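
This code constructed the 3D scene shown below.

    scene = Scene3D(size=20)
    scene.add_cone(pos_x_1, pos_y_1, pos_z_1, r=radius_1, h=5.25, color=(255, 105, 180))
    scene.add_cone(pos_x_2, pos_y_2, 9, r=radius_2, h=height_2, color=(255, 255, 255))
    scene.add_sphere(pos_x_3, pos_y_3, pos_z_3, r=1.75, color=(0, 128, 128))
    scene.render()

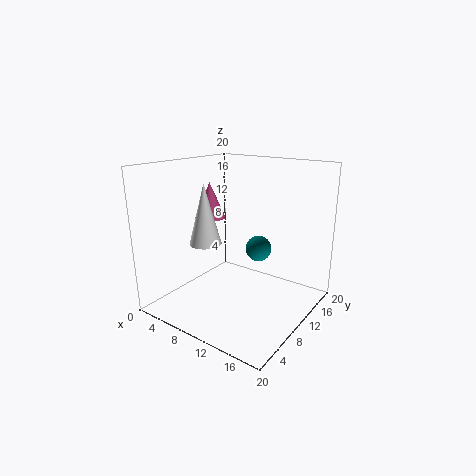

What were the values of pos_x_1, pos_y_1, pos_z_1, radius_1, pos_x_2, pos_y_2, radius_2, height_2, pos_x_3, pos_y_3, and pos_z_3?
pos_x_1 = 4.25; pos_y_1 = 11; pos_z_1 = 11.75; radius_1 = 2.25; pos_x_2 = 6; pos_y_2 = 7.75; radius_2 = 2.25; height_2 = 8.5; pos_x_3 = 12.75; pos_y_3 = 11; pos_z_3 = 8.75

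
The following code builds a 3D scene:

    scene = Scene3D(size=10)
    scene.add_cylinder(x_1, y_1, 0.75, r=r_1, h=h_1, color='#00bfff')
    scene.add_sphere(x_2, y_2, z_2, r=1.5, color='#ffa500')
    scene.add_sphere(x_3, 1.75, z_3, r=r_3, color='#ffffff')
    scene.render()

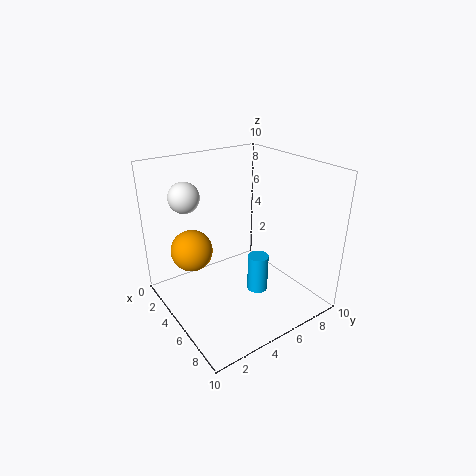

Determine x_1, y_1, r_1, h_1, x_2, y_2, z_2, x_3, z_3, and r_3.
x_1 = 5.75; y_1 = 6.25; r_1 = 0.75; h_1 = 2.75; x_2 = 2.75; y_2 = 2.5; z_2 = 3.75; x_3 = 3.75; z_3 = 8.25; r_3 = 1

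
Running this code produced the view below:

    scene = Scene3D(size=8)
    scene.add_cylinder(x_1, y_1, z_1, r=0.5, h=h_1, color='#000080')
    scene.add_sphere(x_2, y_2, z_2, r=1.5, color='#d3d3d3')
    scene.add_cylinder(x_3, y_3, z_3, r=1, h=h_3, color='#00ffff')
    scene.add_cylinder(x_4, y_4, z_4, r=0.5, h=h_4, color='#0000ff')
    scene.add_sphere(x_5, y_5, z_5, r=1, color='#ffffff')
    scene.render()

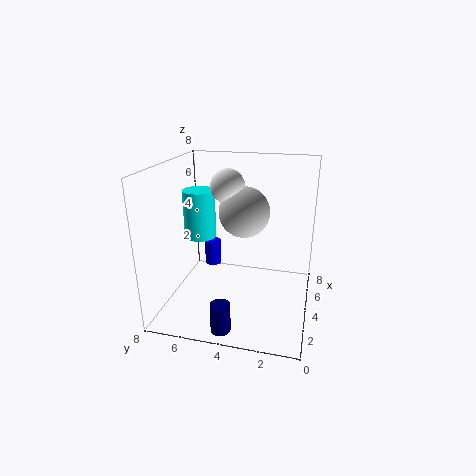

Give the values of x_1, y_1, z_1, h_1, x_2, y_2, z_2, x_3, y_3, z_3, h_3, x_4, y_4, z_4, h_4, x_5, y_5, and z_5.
x_1 = 0.5
y_1 = 4
z_1 = 0.5
h_1 = 1.5
x_2 = 5.5
y_2 = 4
z_2 = 5
x_3 = 6
y_3 = 7
z_3 = 3
h_3 = 3
x_4 = 5.5
y_4 = 6
z_4 = 1.5
h_4 = 1.5
x_5 = 5.5
y_5 = 5
z_5 = 6.5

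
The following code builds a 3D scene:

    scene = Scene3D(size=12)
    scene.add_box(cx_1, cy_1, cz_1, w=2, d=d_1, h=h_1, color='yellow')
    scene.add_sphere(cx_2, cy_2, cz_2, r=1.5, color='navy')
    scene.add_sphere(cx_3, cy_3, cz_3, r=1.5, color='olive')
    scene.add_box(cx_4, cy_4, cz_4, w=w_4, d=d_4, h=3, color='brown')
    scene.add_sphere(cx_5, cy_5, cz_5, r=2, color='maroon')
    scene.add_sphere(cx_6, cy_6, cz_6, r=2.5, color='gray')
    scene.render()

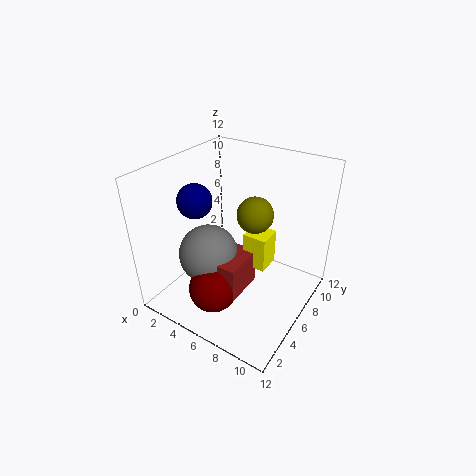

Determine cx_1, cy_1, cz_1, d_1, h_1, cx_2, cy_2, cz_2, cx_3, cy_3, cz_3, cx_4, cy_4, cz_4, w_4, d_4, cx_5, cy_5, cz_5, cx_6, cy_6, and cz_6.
cx_1 = 6.5
cy_1 = 6
cz_1 = 3.5
d_1 = 2
h_1 = 3
cx_2 = 2
cy_2 = 5.5
cz_2 = 8.5
cx_3 = 7
cy_3 = 7
cz_3 = 8
cx_4 = 4
cy_4 = 3
cz_4 = 2
w_4 = 3.5
d_4 = 3.5
cx_5 = 5.5
cy_5 = 3
cz_5 = 2.5
cx_6 = 4
cy_6 = 4.5
cz_6 = 4.5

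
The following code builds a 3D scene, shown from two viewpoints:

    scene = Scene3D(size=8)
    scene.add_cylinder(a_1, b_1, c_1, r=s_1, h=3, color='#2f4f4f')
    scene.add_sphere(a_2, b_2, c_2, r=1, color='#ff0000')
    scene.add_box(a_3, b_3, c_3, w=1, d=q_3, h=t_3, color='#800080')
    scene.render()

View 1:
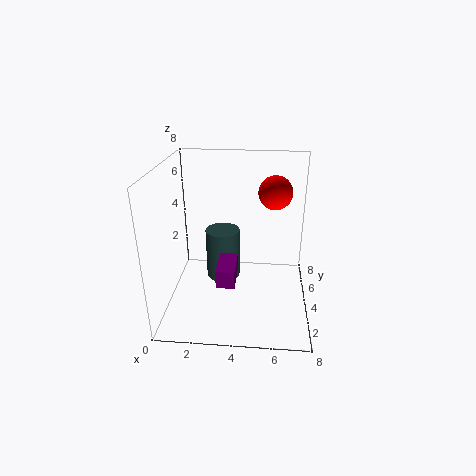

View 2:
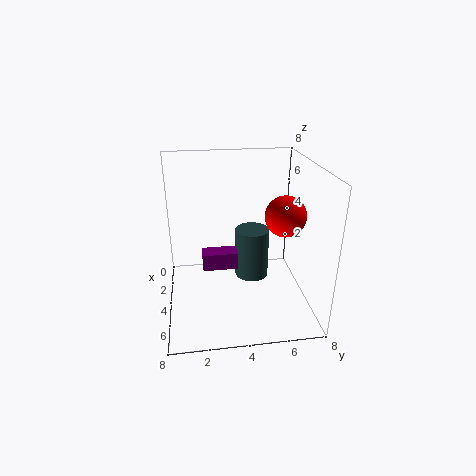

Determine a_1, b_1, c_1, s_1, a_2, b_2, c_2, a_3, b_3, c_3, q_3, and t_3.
a_1 = 3; b_1 = 5; c_1 = 1; s_1 = 1; a_2 = 6; b_2 = 6; c_2 = 6; a_3 = 3; b_3 = 2; c_3 = 2; q_3 = 2; t_3 = 1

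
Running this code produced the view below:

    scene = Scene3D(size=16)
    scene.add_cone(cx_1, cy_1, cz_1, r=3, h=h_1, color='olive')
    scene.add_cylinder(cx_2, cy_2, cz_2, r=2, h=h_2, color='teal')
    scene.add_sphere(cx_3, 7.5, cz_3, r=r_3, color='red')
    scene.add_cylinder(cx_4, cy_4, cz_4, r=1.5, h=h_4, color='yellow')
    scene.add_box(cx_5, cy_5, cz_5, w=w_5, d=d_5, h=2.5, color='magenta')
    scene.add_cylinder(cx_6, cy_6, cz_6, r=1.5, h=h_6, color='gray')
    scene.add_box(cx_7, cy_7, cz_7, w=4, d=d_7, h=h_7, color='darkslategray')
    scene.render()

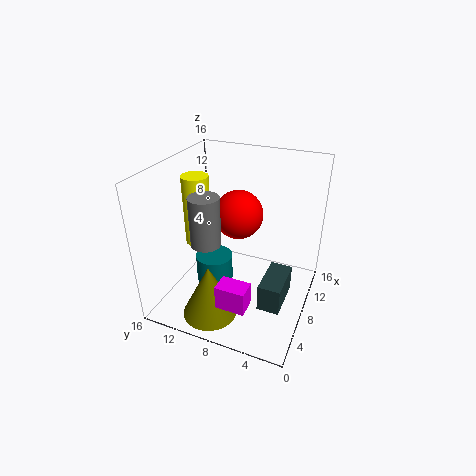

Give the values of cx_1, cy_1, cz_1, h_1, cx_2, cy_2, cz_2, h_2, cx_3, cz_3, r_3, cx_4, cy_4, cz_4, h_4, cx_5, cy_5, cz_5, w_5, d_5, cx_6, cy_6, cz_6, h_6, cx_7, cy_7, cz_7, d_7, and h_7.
cx_1 = 3.5
cy_1 = 9.5
cz_1 = 0.5
h_1 = 6
cx_2 = 6
cy_2 = 10
cz_2 = 3.5
h_2 = 3
cx_3 = 7
cz_3 = 11.5
r_3 = 2.5
cx_4 = 8
cy_4 = 13
cz_4 = 6.5
h_4 = 8
cx_5 = 1
cy_5 = 4.5
cz_5 = 4
w_5 = 2
d_5 = 3
cx_6 = 3.5
cy_6 = 9.5
cz_6 = 9.5
h_6 = 5
cx_7 = 0.5
cy_7 = 1
cz_7 = 6
d_7 = 2
h_7 = 2.5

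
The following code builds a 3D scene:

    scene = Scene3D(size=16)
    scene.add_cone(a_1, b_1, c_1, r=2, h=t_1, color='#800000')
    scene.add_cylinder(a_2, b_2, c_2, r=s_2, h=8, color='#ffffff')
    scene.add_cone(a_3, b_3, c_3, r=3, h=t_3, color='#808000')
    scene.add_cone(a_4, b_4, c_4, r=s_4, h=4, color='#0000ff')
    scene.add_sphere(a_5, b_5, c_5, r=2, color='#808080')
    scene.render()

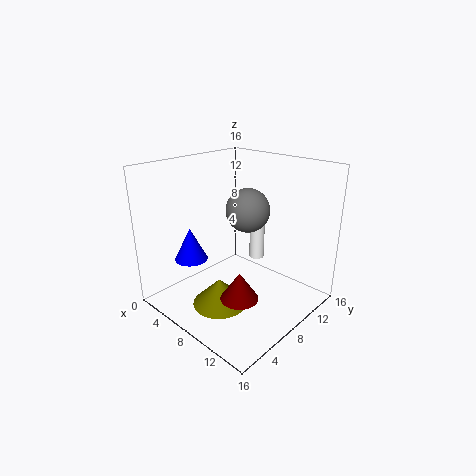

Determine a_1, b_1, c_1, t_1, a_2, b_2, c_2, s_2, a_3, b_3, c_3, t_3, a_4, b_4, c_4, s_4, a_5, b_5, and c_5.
a_1 = 11
b_1 = 5
c_1 = 3
t_1 = 3
a_2 = 5
b_2 = 15
c_2 = 2
s_2 = 1
a_3 = 8
b_3 = 5
c_3 = 1
t_3 = 3
a_4 = 2
b_4 = 6
c_4 = 4
s_4 = 2
a_5 = 12
b_5 = 5
c_5 = 13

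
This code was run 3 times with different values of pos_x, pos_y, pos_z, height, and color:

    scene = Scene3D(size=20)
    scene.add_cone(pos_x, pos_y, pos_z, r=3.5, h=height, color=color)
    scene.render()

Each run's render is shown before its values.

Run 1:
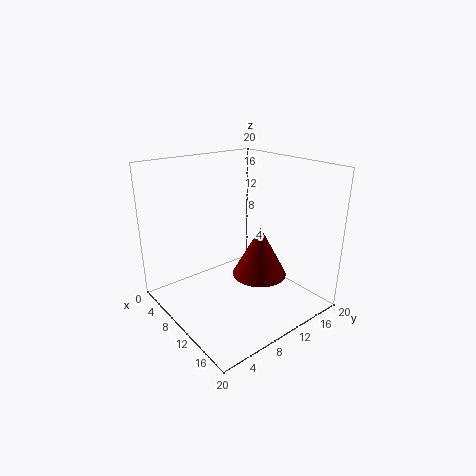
pos_x = 14.5
pos_y = 10
pos_z = 6.5
height = 6.5
color = 'maroon'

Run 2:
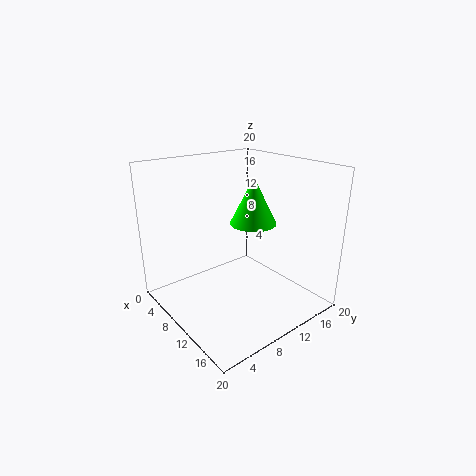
pos_x = 8
pos_y = 14.5
pos_z = 10.5
height = 7
color = 'lime'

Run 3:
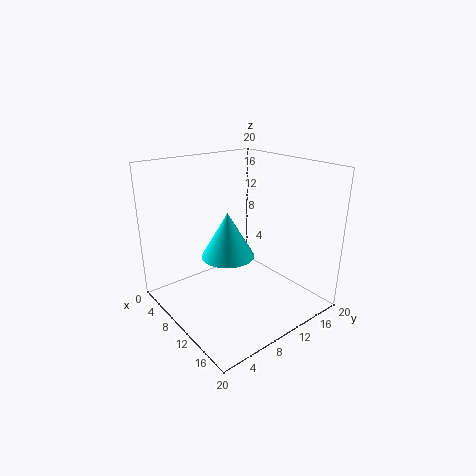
pos_x = 11
pos_y = 7.5
pos_z = 8.5
height = 6
color = 'cyan'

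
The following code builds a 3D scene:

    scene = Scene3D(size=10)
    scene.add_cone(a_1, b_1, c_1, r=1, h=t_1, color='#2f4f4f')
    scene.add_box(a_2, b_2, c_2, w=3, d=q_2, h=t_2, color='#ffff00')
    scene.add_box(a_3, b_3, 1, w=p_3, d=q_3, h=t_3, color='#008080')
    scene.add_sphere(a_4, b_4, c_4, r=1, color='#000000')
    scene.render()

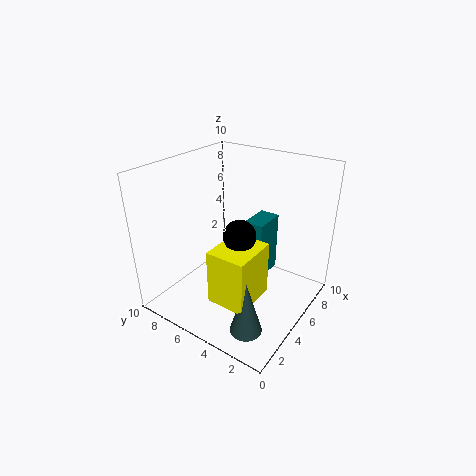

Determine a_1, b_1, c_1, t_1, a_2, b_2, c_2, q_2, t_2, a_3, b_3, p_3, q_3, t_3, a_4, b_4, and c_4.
a_1 = 1.5, b_1 = 2, c_1 = 1, t_1 = 3.5, a_2 = 1, b_2 = 2, c_2 = 2.5, q_2 = 2.5, t_2 = 3.5, a_3 = 6.5, b_3 = 4, p_3 = 2.5, q_3 = 1.5, t_3 = 4.5, a_4 = 3, b_4 = 3.5, c_4 = 6.5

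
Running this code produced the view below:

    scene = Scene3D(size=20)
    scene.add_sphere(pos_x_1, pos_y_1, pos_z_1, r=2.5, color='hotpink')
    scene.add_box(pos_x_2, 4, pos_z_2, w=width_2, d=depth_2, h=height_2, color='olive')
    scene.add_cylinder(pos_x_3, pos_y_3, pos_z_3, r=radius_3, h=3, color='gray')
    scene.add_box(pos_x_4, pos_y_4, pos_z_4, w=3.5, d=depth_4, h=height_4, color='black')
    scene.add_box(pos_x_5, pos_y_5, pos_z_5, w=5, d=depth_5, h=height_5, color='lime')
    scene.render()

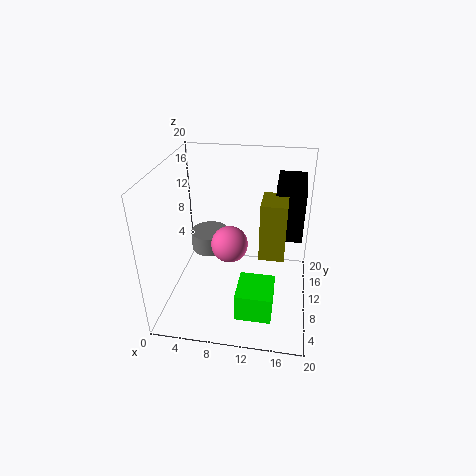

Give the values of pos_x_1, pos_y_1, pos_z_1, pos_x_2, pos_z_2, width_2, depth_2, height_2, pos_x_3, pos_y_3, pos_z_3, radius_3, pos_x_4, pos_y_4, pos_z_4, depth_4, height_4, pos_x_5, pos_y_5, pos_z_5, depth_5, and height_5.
pos_x_1 = 9, pos_y_1 = 9, pos_z_1 = 9.5, pos_x_2 = 13.5, pos_z_2 = 11, width_2 = 3, depth_2 = 4, height_2 = 7, pos_x_3 = 4.5, pos_y_3 = 15.5, pos_z_3 = 4.5, radius_3 = 3, pos_x_4 = 15, pos_y_4 = 7, pos_z_4 = 12, depth_4 = 6, height_4 = 7, pos_x_5 = 10.5, pos_y_5 = 4, pos_z_5 = 0.5, depth_5 = 5.5, height_5 = 4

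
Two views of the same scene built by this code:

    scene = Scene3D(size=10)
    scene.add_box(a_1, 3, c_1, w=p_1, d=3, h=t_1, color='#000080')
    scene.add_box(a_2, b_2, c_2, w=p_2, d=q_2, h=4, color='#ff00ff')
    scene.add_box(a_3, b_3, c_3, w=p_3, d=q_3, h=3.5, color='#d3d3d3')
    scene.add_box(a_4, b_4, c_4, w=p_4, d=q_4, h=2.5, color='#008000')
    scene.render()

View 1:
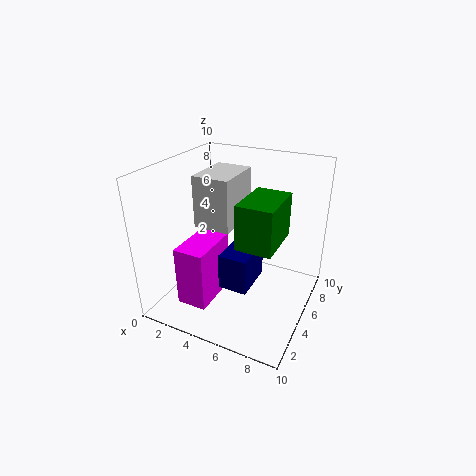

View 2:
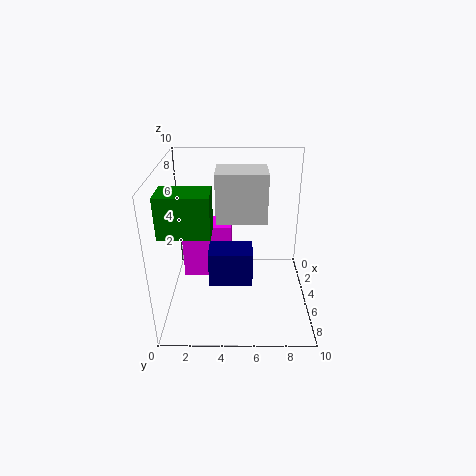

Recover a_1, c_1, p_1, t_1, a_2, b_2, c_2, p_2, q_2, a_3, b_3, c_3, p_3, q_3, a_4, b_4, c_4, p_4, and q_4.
a_1 = 4.5
c_1 = 2
p_1 = 2
t_1 = 2.5
a_2 = 2.5
b_2 = 1
c_2 = 1.5
p_2 = 2
q_2 = 3.5
a_3 = 2.5
b_3 = 3.5
c_3 = 6
p_3 = 2.5
q_3 = 3.5
a_4 = 7
b_4 = 0.5
c_4 = 7
p_4 = 2
q_4 = 3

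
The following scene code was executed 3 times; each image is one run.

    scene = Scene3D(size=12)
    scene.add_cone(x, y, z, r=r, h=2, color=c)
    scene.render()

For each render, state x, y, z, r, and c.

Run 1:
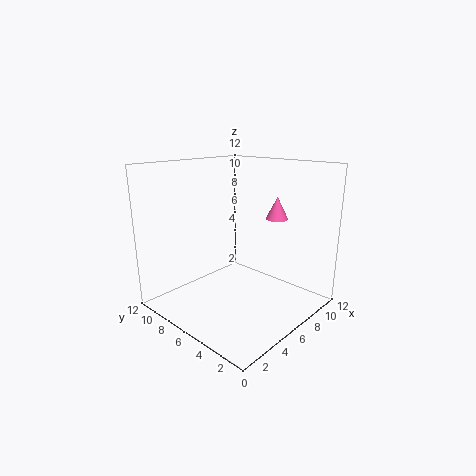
x = 10, y = 5, z = 7, r = 1, c = 'hotpink'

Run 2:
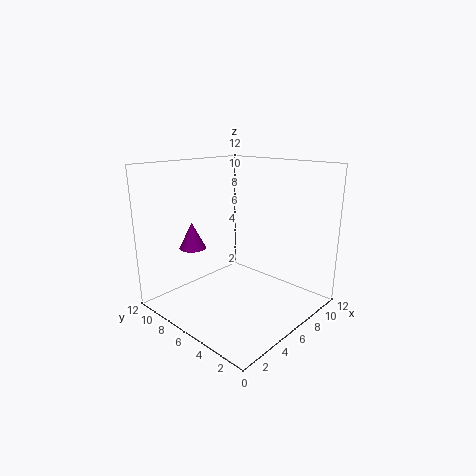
x = 2, y = 7, z = 6, r = 1, c = 'purple'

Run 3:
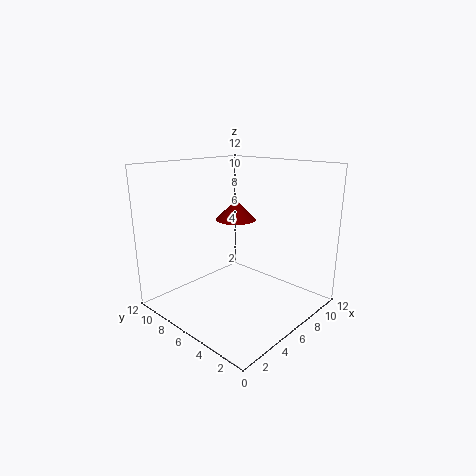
x = 10, y = 10, z = 6, r = 2, c = 'maroon'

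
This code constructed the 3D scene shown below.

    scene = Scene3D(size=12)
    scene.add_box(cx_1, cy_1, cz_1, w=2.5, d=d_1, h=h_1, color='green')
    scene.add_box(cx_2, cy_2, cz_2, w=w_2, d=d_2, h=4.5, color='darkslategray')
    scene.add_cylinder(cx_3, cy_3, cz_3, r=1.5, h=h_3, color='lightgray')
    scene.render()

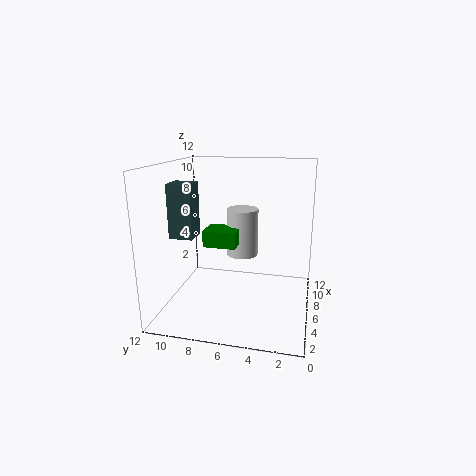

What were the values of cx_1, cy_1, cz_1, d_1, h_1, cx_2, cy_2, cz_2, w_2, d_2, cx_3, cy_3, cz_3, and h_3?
cx_1 = 7
cy_1 = 6.5
cz_1 = 4.5
d_1 = 3
h_1 = 1.5
cx_2 = 4.5
cy_2 = 9.5
cz_2 = 6
w_2 = 2
d_2 = 2
cx_3 = 10
cy_3 = 6.5
cz_3 = 3
h_3 = 4.5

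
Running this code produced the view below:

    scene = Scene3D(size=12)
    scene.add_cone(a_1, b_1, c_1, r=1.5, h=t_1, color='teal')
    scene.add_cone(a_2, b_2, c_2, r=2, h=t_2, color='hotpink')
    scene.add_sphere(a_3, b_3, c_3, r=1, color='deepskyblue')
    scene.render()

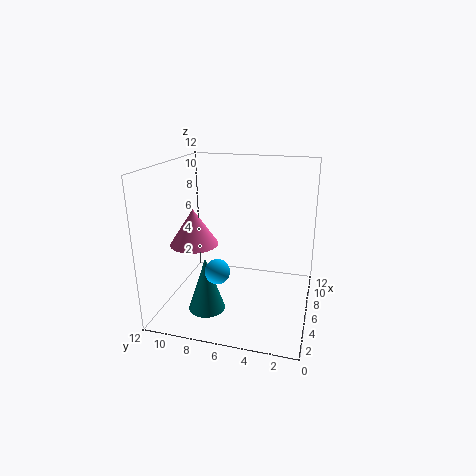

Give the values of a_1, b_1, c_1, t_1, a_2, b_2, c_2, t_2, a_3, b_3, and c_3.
a_1 = 3.5, b_1 = 8, c_1 = 0.5, t_1 = 4.5, a_2 = 5, b_2 = 9.5, c_2 = 5.5, t_2 = 3, a_3 = 3.5, b_3 = 7, c_3 = 4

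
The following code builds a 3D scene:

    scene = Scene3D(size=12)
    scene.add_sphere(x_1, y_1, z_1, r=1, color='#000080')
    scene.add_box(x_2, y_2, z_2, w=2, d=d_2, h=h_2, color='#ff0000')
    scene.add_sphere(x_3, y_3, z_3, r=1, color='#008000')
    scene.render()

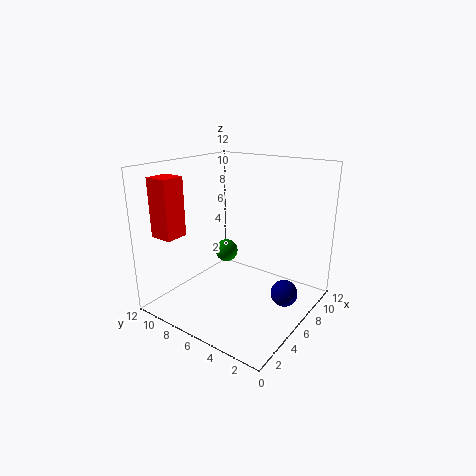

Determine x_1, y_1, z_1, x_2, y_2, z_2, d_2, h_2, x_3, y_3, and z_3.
x_1 = 5; y_1 = 1; z_1 = 3; x_2 = 2; y_2 = 10; z_2 = 6; d_2 = 2; h_2 = 5; x_3 = 7; y_3 = 8; z_3 = 4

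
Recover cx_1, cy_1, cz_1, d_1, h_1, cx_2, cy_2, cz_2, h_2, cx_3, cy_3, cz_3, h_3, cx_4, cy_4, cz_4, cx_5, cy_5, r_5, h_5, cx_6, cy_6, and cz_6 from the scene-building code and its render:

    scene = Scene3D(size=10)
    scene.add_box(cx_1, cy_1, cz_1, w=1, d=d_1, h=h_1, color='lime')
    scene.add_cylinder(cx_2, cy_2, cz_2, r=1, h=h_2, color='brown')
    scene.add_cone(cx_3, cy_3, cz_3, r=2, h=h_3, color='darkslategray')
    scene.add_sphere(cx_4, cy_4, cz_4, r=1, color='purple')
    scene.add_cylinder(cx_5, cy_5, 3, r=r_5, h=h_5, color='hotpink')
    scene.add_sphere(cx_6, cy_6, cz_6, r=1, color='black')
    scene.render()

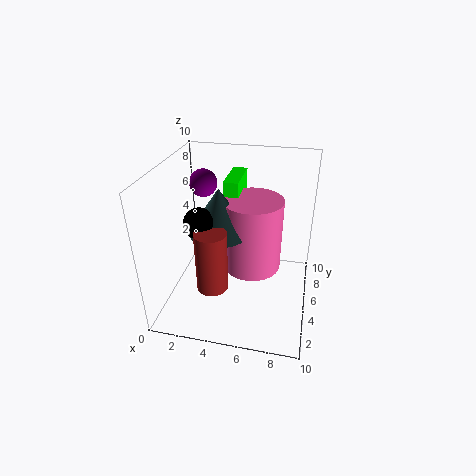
cx_1 = 4, cy_1 = 5, cz_1 = 6, d_1 = 3, h_1 = 3, cx_2 = 4, cy_2 = 2, cz_2 = 3, h_2 = 4, cx_3 = 4, cy_3 = 4, cz_3 = 6, h_3 = 3, cx_4 = 2, cy_4 = 7, cz_4 = 8, cx_5 = 6, cy_5 = 5, r_5 = 2, h_5 = 5, cx_6 = 3, cy_6 = 3, cz_6 = 7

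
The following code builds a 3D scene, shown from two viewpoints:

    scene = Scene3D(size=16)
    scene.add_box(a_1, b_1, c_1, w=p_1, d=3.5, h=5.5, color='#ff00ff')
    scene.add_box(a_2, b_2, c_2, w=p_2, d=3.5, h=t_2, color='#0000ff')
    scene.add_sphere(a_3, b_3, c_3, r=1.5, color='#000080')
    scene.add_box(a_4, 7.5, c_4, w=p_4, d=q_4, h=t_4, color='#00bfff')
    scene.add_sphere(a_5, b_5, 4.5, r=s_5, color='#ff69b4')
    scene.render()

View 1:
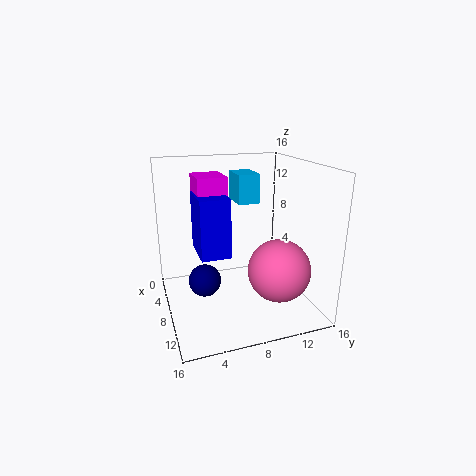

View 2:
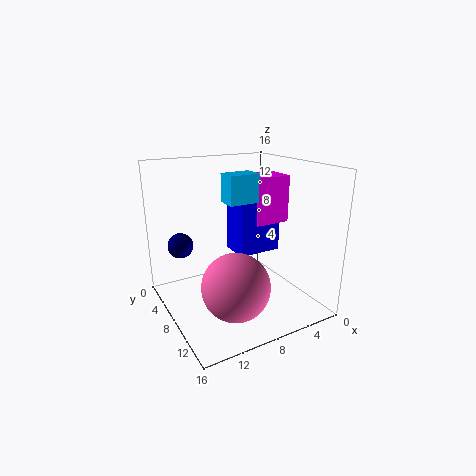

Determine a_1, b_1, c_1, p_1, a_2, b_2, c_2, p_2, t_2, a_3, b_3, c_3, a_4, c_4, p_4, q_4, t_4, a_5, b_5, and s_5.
a_1 = 1
b_1 = 4.25
c_1 = 8.75
p_1 = 4.25
a_2 = 2
b_2 = 4
c_2 = 5.25
p_2 = 5.25
t_2 = 7
a_3 = 13
b_3 = 3
c_3 = 6.25
a_4 = 6.5
c_4 = 12.25
p_4 = 3.25
q_4 = 2.25
t_4 = 3
a_5 = 10.5
b_5 = 12
s_5 = 3.5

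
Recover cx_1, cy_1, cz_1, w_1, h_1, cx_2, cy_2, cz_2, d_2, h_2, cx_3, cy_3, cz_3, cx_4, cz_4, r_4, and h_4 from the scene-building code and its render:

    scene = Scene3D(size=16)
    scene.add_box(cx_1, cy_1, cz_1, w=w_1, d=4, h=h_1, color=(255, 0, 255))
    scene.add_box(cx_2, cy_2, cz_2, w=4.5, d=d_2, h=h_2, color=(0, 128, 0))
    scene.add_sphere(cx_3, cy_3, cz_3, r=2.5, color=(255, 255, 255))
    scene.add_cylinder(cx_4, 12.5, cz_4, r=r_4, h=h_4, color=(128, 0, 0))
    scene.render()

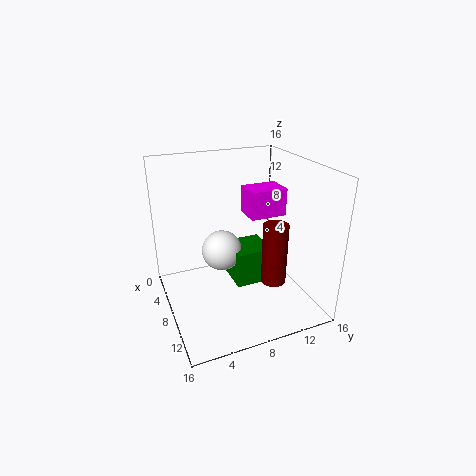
cx_1 = 6.5, cy_1 = 9, cz_1 = 10.5, w_1 = 3, h_1 = 3, cx_2 = 2.5, cy_2 = 8.5, cz_2 = 0.5, d_2 = 4.5, h_2 = 4.5, cx_3 = 4, cy_3 = 7.5, cz_3 = 4.5, cx_4 = 8.5, cz_4 = 1.5, r_4 = 1.5, h_4 = 7.5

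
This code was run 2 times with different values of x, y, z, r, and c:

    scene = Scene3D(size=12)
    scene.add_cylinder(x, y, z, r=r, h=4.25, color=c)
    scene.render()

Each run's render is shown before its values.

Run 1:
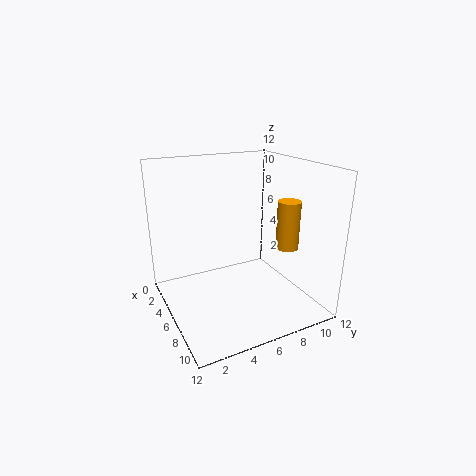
x = 6.75, y = 10.5, z = 4.5, r = 1, c = 'orange'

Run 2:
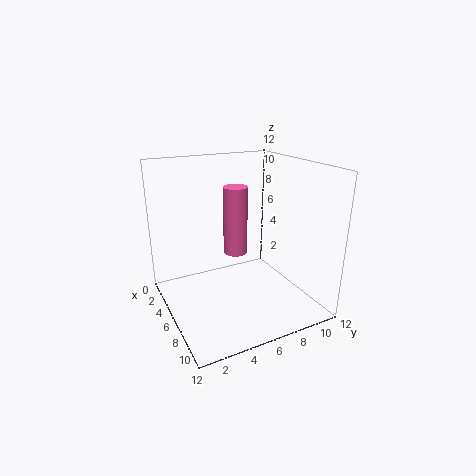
x = 11, y = 3.25, z = 7.5, r = 0.75, c = 'hotpink'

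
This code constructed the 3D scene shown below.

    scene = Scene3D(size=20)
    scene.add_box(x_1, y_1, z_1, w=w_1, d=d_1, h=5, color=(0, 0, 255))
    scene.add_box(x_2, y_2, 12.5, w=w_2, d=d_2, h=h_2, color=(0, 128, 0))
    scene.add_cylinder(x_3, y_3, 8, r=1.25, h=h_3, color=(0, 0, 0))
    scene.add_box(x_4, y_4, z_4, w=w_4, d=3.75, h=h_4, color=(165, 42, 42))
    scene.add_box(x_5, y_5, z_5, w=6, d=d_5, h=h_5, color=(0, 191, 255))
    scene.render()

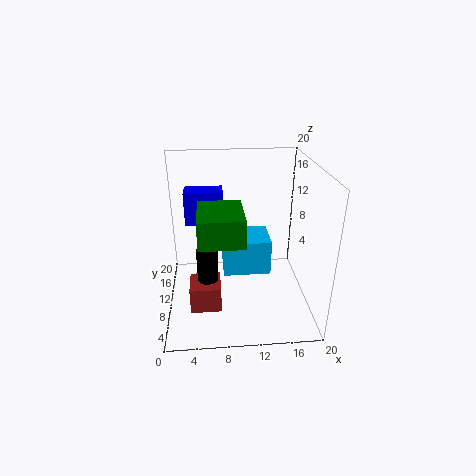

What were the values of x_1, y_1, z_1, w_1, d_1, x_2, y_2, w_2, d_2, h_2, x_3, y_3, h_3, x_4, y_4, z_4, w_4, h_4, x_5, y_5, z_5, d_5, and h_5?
x_1 = 2.5, y_1 = 14.5, z_1 = 10, w_1 = 5.75, d_1 = 3.5, x_2 = 4.75, y_2 = 2.25, w_2 = 5.5, d_2 = 6.75, h_2 = 3.5, x_3 = 5.75, y_3 = 3.5, h_3 = 4, x_4 = 3.5, y_4 = 1.75, z_4 = 4.25, w_4 = 3.75, h_4 = 3.25, x_5 = 7.75, y_5 = 5, z_5 = 7.25, d_5 = 5, h_5 = 4.5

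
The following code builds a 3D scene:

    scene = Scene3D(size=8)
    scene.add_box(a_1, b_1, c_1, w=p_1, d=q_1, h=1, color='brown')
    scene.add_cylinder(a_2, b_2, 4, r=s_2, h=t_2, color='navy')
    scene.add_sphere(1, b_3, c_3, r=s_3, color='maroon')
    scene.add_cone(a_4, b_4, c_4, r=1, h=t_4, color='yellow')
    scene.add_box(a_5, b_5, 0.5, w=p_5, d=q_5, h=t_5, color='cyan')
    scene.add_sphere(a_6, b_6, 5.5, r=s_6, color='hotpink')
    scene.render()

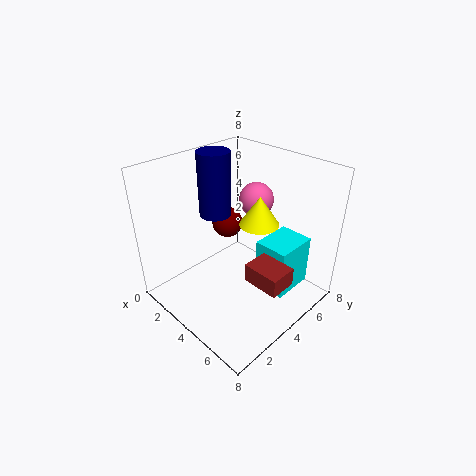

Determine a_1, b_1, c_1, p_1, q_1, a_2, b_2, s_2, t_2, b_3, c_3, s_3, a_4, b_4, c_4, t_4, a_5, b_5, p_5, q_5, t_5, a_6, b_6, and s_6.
a_1 = 5.5; b_1 = 3; c_1 = 2.5; p_1 = 2; q_1 = 1.5; a_2 = 1; b_2 = 5; s_2 = 1; t_2 = 4; b_3 = 6; c_3 = 3; s_3 = 1; a_4 = 5.5; b_4 = 4; c_4 = 5.5; t_4 = 1.5; a_5 = 4.5; b_5 = 5; p_5 = 2; q_5 = 2.5; t_5 = 3; a_6 = 3.5; b_6 = 6; s_6 = 1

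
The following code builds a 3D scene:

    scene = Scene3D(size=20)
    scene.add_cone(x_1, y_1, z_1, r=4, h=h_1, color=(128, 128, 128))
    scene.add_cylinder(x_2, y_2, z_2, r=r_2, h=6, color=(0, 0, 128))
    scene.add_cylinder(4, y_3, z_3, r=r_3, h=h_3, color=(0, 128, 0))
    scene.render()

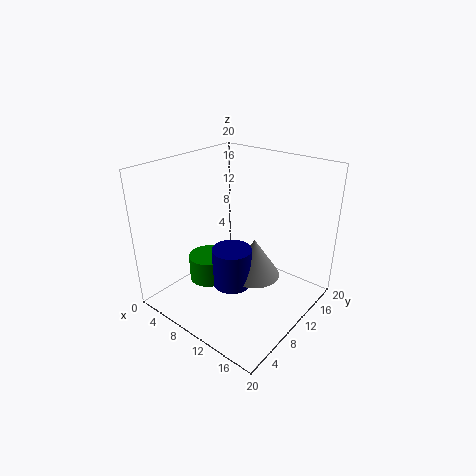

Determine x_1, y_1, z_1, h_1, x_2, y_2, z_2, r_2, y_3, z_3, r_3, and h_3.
x_1 = 10, y_1 = 14, z_1 = 2, h_1 = 6, x_2 = 8, y_2 = 11, z_2 = 1, r_2 = 3, y_3 = 10, z_3 = 1, r_3 = 3, h_3 = 4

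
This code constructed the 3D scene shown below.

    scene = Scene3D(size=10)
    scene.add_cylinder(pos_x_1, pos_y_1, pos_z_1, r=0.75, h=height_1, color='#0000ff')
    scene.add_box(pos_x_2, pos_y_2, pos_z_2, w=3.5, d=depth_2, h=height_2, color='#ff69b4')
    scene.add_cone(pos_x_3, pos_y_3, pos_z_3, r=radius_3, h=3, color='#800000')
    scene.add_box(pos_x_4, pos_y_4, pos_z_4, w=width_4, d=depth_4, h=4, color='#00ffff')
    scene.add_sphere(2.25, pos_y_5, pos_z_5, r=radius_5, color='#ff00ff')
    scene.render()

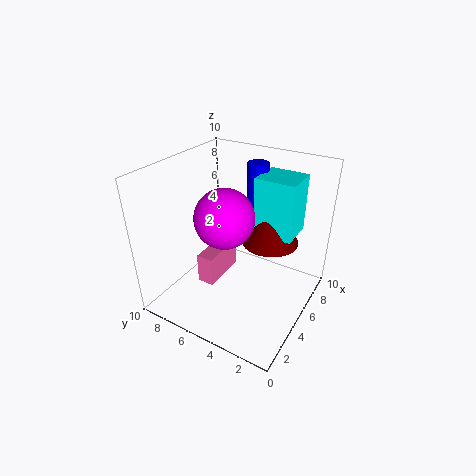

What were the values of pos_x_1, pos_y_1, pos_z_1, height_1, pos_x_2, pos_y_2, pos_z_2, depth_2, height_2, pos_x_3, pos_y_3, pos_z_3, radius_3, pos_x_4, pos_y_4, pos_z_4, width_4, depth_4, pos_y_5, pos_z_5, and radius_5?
pos_x_1 = 7.25; pos_y_1 = 4.75; pos_z_1 = 5.25; height_1 = 4.5; pos_x_2 = 3.75; pos_y_2 = 6.5; pos_z_2 = 1; depth_2 = 1.25; height_2 = 2.25; pos_x_3 = 6.5; pos_y_3 = 3.25; pos_z_3 = 4.5; radius_3 = 2; pos_x_4 = 5.75; pos_y_4 = 1.5; pos_z_4 = 5.25; width_4 = 2.5; depth_4 = 2.75; pos_y_5 = 4.25; pos_z_5 = 8; radius_5 = 1.75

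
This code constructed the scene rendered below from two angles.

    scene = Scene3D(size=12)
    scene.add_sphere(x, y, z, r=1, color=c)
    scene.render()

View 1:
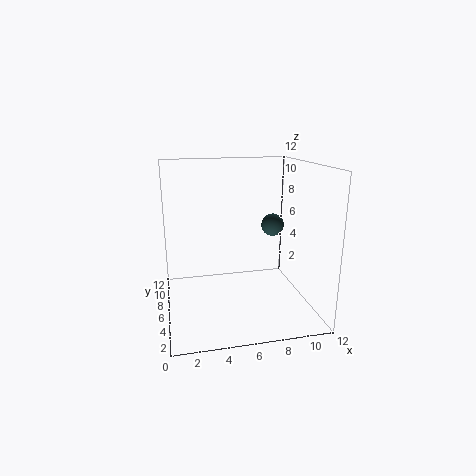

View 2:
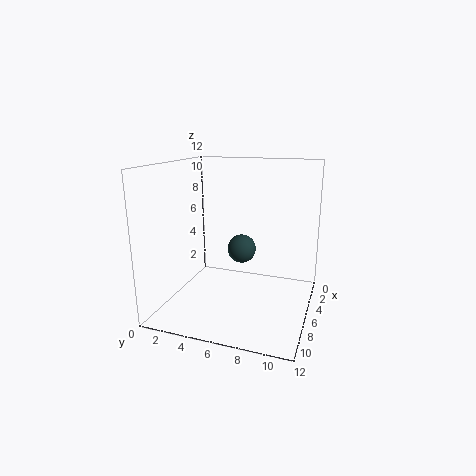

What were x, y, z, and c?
x = 9.5
y = 7.5
z = 6.5
c = 'darkslategray'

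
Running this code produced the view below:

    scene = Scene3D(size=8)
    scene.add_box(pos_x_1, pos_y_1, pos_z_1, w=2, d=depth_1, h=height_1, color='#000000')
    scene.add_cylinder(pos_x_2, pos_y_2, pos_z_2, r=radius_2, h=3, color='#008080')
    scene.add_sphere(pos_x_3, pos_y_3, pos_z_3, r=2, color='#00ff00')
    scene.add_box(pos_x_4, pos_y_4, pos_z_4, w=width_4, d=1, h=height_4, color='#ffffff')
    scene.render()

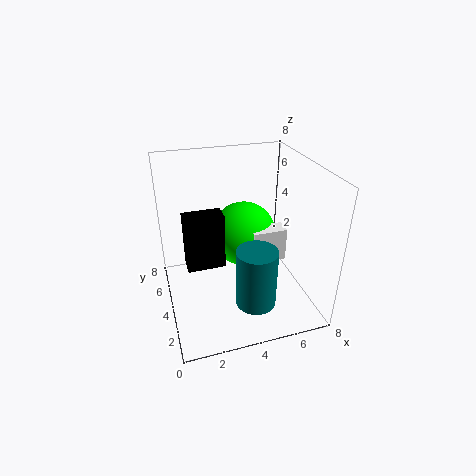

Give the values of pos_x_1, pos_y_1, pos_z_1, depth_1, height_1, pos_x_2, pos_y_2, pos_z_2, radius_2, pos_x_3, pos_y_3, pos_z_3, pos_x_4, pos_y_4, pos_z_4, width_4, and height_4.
pos_x_1 = 1
pos_y_1 = 3
pos_z_1 = 3
depth_1 = 1
height_1 = 3
pos_x_2 = 4
pos_y_2 = 1
pos_z_2 = 2
radius_2 = 1
pos_x_3 = 5
pos_y_3 = 6
pos_z_3 = 3
pos_x_4 = 5
pos_y_4 = 4
pos_z_4 = 2
width_4 = 2
height_4 = 2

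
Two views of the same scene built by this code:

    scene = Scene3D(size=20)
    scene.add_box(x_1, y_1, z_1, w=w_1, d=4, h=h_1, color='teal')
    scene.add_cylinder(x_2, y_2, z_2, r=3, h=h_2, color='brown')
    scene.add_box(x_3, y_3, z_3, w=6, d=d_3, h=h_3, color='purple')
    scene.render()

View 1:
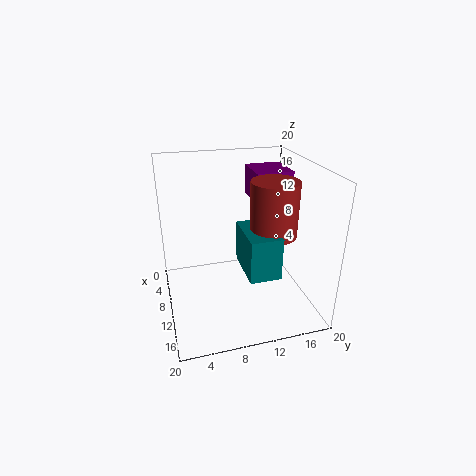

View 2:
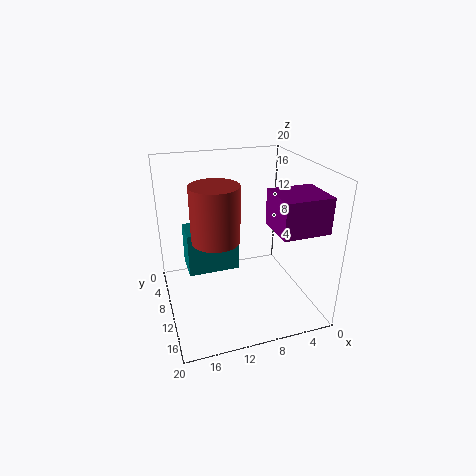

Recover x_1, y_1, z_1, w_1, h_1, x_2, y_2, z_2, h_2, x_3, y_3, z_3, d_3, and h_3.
x_1 = 11, y_1 = 9.5, z_1 = 7.5, w_1 = 6.5, h_1 = 5.5, x_2 = 14, y_2 = 13.5, z_2 = 12, h_2 = 7, x_3 = 1.5, y_3 = 13.5, z_3 = 13.5, d_3 = 5.5, h_3 = 4.5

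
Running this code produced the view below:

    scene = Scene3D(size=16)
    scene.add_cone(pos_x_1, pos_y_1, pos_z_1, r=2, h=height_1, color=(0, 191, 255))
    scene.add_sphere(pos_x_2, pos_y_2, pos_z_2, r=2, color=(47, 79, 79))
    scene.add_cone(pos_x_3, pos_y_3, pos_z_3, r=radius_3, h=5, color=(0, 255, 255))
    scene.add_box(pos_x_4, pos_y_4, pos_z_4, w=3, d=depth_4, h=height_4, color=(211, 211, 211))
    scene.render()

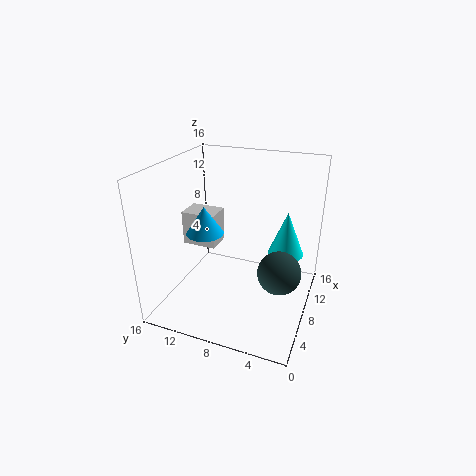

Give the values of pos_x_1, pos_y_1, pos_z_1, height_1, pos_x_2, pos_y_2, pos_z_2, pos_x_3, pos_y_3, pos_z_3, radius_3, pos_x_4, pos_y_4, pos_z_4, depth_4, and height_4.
pos_x_1 = 6, pos_y_1 = 11, pos_z_1 = 9, height_1 = 3, pos_x_2 = 3, pos_y_2 = 2, pos_z_2 = 8, pos_x_3 = 10, pos_y_3 = 3, pos_z_3 = 6, radius_3 = 2, pos_x_4 = 8, pos_y_4 = 11, pos_z_4 = 6, depth_4 = 4, height_4 = 4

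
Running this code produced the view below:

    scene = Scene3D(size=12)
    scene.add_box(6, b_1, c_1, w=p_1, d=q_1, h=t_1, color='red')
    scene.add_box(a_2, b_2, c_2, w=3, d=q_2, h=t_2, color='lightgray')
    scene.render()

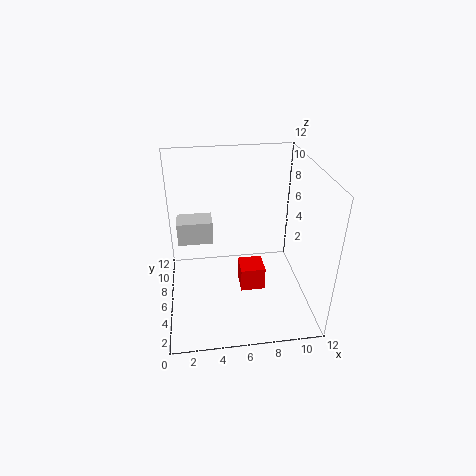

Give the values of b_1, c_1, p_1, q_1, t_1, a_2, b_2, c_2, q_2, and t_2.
b_1 = 4
c_1 = 2
p_1 = 2
q_1 = 2
t_1 = 2
a_2 = 1
b_2 = 7
c_2 = 5
q_2 = 2
t_2 = 2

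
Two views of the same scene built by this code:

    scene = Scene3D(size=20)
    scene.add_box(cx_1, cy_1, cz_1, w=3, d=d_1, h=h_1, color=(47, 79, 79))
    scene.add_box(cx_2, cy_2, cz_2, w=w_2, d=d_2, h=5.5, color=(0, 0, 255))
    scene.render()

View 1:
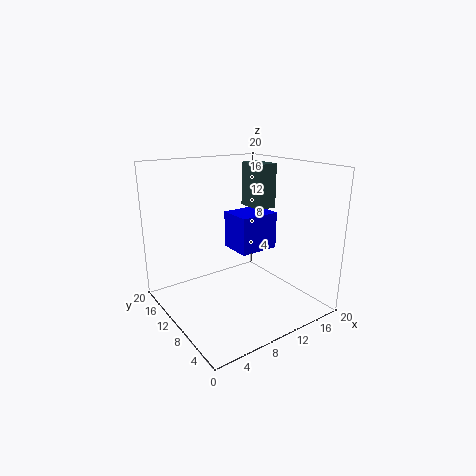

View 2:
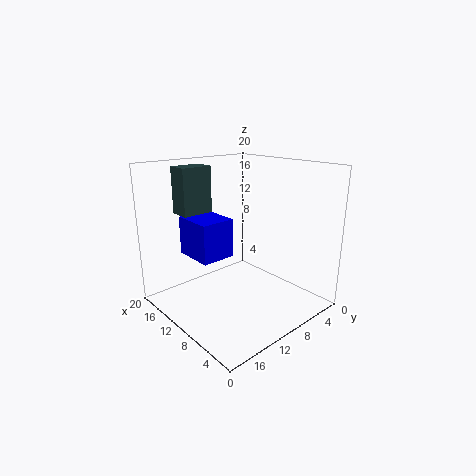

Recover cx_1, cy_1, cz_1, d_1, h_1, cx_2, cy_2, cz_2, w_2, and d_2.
cx_1 = 14.5; cy_1 = 11; cz_1 = 13; d_1 = 4.5; h_1 = 6.5; cx_2 = 11; cy_2 = 10; cz_2 = 7; w_2 = 6; d_2 = 5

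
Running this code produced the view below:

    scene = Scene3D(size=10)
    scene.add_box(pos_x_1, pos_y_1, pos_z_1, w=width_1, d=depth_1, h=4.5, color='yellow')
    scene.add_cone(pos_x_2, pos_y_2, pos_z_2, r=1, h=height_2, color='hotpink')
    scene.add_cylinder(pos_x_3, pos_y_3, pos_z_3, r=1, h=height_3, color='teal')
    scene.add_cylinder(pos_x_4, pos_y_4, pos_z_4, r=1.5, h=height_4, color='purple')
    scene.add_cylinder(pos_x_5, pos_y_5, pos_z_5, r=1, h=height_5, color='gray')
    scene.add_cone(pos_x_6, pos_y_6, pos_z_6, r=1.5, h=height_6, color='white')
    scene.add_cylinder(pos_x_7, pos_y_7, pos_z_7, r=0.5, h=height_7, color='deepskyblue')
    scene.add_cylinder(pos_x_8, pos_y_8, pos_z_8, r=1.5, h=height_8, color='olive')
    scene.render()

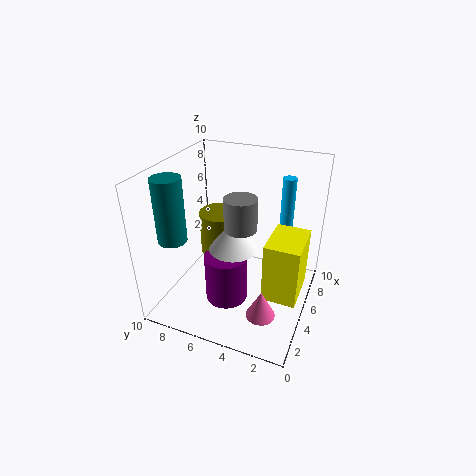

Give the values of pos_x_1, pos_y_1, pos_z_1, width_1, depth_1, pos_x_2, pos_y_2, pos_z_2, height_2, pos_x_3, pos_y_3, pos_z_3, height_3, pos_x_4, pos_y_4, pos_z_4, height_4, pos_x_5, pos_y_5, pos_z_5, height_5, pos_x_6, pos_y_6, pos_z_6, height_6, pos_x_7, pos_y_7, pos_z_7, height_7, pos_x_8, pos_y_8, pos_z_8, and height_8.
pos_x_1 = 4.5
pos_y_1 = 0.5
pos_z_1 = 0.5
width_1 = 3.5
depth_1 = 2.5
pos_x_2 = 3
pos_y_2 = 2.5
pos_z_2 = 0.5
height_2 = 2
pos_x_3 = 3
pos_y_3 = 9
pos_z_3 = 5
height_3 = 4.5
pos_x_4 = 4
pos_y_4 = 5.5
pos_z_4 = 0.5
height_4 = 3.5
pos_x_5 = 3
pos_y_5 = 4
pos_z_5 = 7
height_5 = 2
pos_x_6 = 3
pos_y_6 = 4.5
pos_z_6 = 5.5
height_6 = 2
pos_x_7 = 8.5
pos_y_7 = 2.5
pos_z_7 = 4
height_7 = 4.5
pos_x_8 = 5.5
pos_y_8 = 6.5
pos_z_8 = 3.5
height_8 = 3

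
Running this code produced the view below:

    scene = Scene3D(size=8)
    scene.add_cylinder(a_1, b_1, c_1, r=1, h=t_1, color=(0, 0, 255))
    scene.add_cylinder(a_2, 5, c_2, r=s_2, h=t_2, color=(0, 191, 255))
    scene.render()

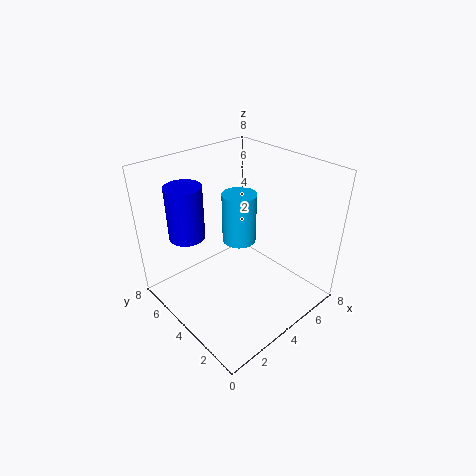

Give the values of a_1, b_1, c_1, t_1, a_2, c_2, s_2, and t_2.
a_1 = 2; b_1 = 6; c_1 = 4; t_1 = 3; a_2 = 5; c_2 = 3; s_2 = 1; t_2 = 3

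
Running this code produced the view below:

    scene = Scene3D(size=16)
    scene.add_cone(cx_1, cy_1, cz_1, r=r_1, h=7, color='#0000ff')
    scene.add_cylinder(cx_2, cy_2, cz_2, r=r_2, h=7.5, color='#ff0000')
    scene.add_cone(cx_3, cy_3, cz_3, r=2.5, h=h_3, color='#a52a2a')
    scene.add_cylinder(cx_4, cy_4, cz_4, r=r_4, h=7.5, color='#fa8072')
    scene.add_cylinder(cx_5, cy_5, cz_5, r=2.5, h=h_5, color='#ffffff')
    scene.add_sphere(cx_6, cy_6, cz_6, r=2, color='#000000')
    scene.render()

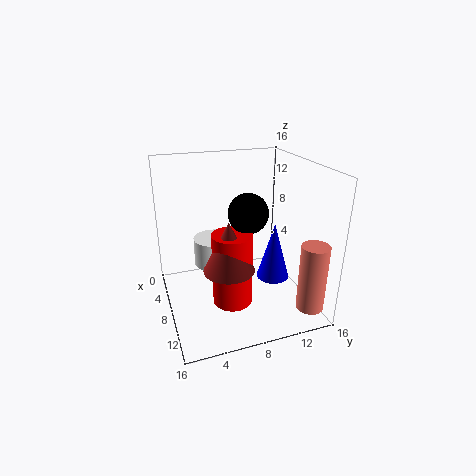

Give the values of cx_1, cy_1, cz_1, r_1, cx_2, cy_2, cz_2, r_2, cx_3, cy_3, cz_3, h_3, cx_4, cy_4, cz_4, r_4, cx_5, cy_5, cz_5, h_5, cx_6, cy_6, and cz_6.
cx_1 = 7, cy_1 = 13, cz_1 = 1.5, r_1 = 2, cx_2 = 12, cy_2 = 6, cz_2 = 3, r_2 = 2, cx_3 = 12.5, cy_3 = 5.5, cz_3 = 7, h_3 = 5, cx_4 = 13.5, cy_4 = 14.5, cz_4 = 1, r_4 = 1.5, cx_5 = 3, cy_5 = 6.5, cz_5 = 2.5, h_5 = 3.5, cx_6 = 11, cy_6 = 8, cz_6 = 12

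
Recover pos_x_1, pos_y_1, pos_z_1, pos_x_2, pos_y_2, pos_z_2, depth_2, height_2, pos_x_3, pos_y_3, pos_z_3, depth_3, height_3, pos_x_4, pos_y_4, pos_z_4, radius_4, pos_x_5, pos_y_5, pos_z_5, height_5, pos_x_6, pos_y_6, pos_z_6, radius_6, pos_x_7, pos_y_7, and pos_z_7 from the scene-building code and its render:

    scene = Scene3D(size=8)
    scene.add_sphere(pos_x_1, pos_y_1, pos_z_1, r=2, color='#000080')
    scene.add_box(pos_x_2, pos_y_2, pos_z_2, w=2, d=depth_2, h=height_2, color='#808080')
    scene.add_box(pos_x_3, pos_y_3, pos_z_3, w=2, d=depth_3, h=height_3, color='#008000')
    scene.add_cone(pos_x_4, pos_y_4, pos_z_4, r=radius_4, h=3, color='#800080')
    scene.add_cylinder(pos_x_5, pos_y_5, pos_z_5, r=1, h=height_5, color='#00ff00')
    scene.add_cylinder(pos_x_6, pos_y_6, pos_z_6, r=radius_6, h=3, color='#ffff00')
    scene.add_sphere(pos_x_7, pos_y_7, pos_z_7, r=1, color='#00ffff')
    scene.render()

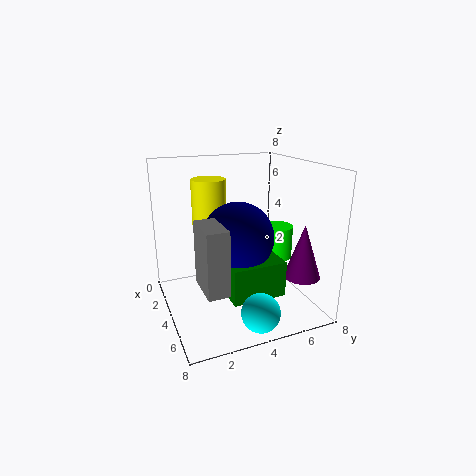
pos_x_1 = 4, pos_y_1 = 4, pos_z_1 = 4, pos_x_2 = 6, pos_y_2 = 1, pos_z_2 = 3, depth_2 = 1, height_2 = 3, pos_x_3 = 4, pos_y_3 = 3, pos_z_3 = 1, depth_3 = 3, height_3 = 2, pos_x_4 = 6, pos_y_4 = 7, pos_z_4 = 2, radius_4 = 1, pos_x_5 = 3, pos_y_5 = 7, pos_z_5 = 2, height_5 = 2, pos_x_6 = 2, pos_y_6 = 3, pos_z_6 = 4, radius_6 = 1, pos_x_7 = 7, pos_y_7 = 4, pos_z_7 = 1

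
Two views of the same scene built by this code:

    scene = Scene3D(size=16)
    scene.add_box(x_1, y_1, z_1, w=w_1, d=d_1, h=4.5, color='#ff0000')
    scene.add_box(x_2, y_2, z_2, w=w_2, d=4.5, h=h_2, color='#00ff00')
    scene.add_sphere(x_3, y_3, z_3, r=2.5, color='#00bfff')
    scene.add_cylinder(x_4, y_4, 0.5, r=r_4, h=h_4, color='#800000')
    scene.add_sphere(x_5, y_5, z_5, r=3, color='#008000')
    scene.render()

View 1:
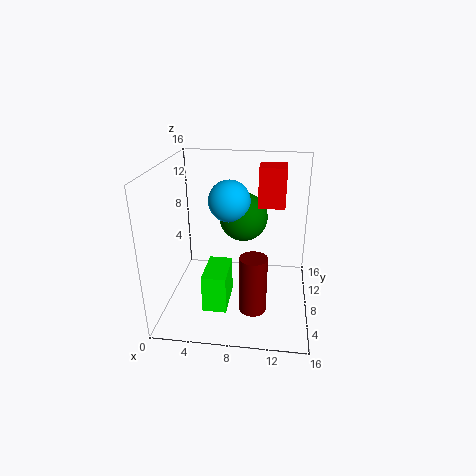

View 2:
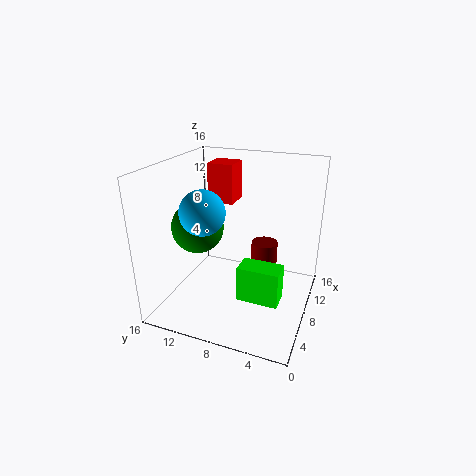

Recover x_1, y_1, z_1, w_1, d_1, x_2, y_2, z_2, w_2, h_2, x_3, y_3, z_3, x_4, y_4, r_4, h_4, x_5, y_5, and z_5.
x_1 = 10; y_1 = 9.5; z_1 = 11; w_1 = 3; d_1 = 3; x_2 = 5; y_2 = 2.5; z_2 = 2; w_2 = 2.5; h_2 = 4; x_3 = 6.5; y_3 = 11.5; z_3 = 11; x_4 = 10; y_4 = 5.5; r_4 = 1.5; h_4 = 6.5; x_5 = 8; y_5 = 13; z_5 = 8.5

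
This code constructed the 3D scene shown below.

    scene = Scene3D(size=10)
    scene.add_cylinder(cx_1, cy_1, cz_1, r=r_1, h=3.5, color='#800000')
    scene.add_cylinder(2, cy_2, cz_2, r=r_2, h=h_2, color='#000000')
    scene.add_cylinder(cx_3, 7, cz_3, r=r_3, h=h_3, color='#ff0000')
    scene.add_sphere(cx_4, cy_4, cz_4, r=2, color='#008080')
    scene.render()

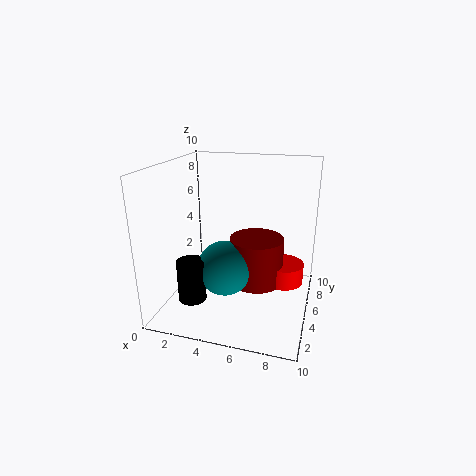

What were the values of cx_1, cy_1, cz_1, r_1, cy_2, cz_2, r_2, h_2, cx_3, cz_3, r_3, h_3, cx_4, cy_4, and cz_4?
cx_1 = 6
cy_1 = 6.5
cz_1 = 1
r_1 = 2
cy_2 = 3.5
cz_2 = 0.5
r_2 = 1
h_2 = 3
cx_3 = 8
cz_3 = 1
r_3 = 1.5
h_3 = 1.5
cx_4 = 4
cy_4 = 5
cz_4 = 2.5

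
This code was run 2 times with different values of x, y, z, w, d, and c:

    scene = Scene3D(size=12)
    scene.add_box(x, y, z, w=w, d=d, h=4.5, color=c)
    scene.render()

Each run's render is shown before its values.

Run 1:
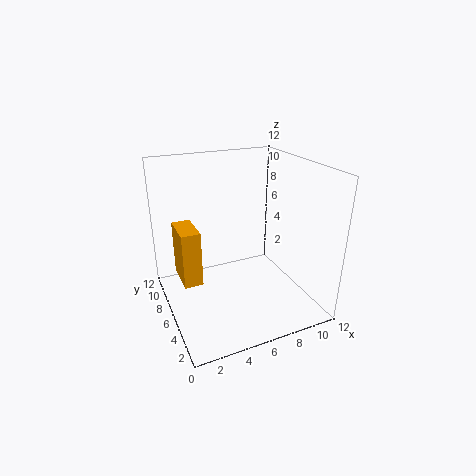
x = 1, y = 5, z = 3, w = 1.5, d = 3, c = 'orange'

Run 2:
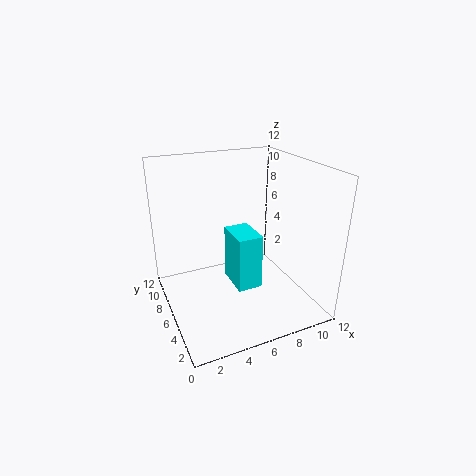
x = 5, y = 3.5, z = 2.5, w = 2, d = 3, c = 'cyan'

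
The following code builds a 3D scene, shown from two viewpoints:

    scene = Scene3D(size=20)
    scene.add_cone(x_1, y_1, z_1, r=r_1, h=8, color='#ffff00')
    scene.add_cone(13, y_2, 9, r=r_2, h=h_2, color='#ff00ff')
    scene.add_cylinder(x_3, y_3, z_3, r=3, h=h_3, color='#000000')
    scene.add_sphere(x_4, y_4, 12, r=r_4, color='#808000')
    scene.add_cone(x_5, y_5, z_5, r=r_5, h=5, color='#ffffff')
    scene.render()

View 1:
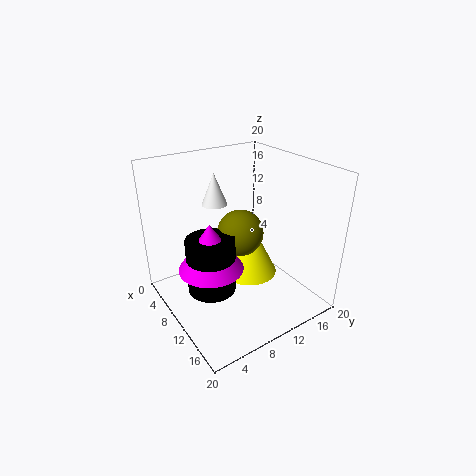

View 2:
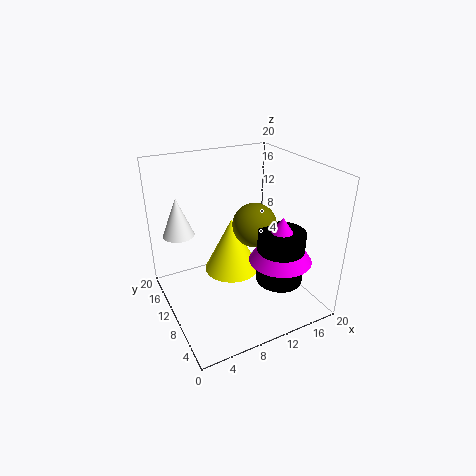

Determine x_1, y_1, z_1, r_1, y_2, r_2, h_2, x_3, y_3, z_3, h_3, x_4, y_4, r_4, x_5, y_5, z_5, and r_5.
x_1 = 10; y_1 = 12; z_1 = 4; r_1 = 4; y_2 = 4; r_2 = 4; h_2 = 6; x_3 = 13; y_3 = 4; z_3 = 6; h_3 = 7; x_4 = 12; y_4 = 9; r_4 = 3; x_5 = 2; y_5 = 11; z_5 = 12; r_5 = 2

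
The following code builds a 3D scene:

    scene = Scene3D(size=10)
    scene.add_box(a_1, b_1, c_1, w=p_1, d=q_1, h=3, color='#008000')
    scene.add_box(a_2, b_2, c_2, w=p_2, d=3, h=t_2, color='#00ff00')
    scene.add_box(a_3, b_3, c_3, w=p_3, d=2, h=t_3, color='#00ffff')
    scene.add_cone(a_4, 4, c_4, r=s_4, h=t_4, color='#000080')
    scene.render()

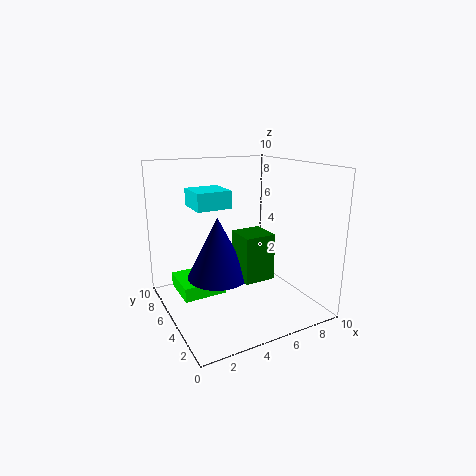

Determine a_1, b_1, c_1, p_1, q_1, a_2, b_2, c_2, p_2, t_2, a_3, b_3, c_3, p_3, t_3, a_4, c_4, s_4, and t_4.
a_1 = 4
b_1 = 2
c_1 = 3
p_1 = 2
q_1 = 2
a_2 = 1
b_2 = 5
c_2 = 1
p_2 = 3
t_2 = 1
a_3 = 1
b_3 = 2
c_3 = 8
p_3 = 2
t_3 = 1
a_4 = 3
c_4 = 3
s_4 = 2
t_4 = 4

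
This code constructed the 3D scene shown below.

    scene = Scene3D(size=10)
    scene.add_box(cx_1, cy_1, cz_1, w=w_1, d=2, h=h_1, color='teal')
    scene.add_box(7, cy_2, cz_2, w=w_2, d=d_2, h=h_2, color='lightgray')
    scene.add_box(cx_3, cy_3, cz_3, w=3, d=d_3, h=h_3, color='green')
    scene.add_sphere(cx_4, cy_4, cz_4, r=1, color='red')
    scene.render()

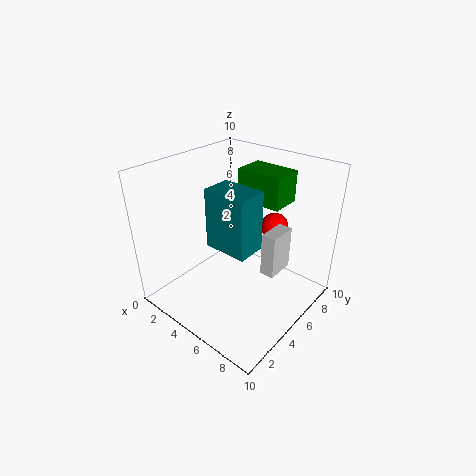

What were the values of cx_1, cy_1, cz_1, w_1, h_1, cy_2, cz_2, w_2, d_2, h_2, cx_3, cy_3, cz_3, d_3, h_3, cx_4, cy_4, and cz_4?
cx_1 = 4; cy_1 = 3; cz_1 = 5; w_1 = 3; h_1 = 4; cy_2 = 5; cz_2 = 3; w_2 = 1; d_2 = 2; h_2 = 3; cx_3 = 5; cy_3 = 5; cz_3 = 8; d_3 = 2; h_3 = 2; cx_4 = 6; cy_4 = 8; cz_4 = 5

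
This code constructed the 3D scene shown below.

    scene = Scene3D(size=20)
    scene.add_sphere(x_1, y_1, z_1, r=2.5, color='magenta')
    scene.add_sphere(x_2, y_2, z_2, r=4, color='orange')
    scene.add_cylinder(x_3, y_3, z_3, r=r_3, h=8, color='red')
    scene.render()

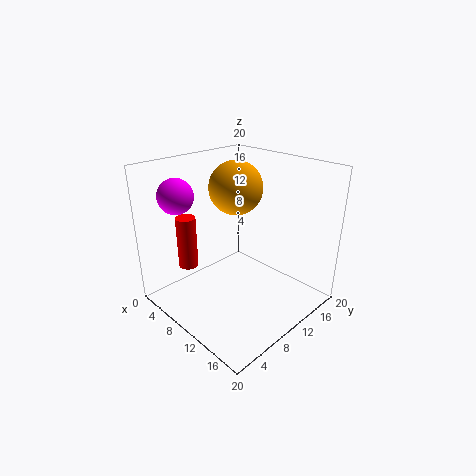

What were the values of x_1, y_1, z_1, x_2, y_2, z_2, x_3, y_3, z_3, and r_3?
x_1 = 3
y_1 = 5
z_1 = 15.5
x_2 = 6
y_2 = 13.5
z_2 = 15.5
x_3 = 2
y_3 = 7
z_3 = 3.5
r_3 = 1.5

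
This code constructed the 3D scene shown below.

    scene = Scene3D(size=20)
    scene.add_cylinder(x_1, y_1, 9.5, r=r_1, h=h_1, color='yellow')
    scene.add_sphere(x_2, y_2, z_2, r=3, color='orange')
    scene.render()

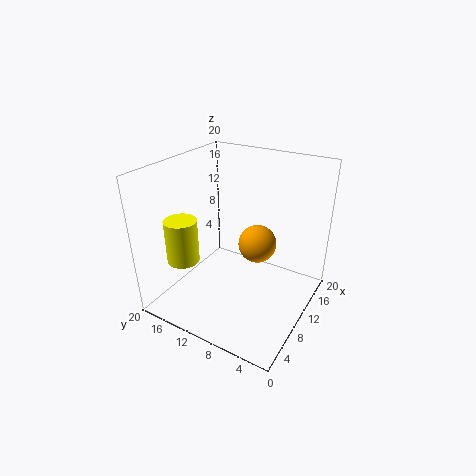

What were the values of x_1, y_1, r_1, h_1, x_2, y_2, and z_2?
x_1 = 2.5
y_1 = 13.5
r_1 = 2
h_1 = 5.5
x_2 = 16
y_2 = 10
z_2 = 6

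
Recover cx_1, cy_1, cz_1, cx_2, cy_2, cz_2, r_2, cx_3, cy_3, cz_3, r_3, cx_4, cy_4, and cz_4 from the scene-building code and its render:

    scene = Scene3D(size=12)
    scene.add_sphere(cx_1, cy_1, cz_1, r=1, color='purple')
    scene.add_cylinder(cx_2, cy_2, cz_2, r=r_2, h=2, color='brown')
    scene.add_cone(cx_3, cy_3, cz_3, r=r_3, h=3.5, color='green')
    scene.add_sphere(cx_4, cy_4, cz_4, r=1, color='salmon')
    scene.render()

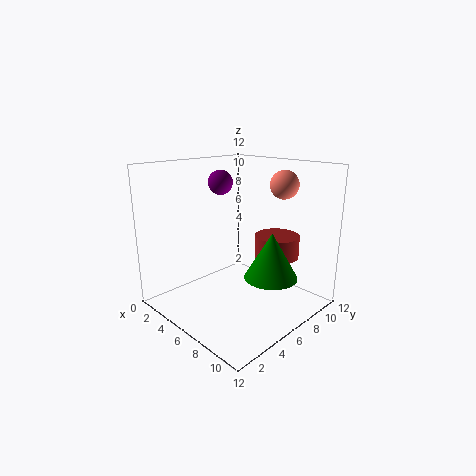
cx_1 = 4.5, cy_1 = 5.5, cz_1 = 10.5, cx_2 = 7, cy_2 = 10, cz_2 = 3.5, r_2 = 2, cx_3 = 10, cy_3 = 5.5, cz_3 = 4, r_3 = 2, cx_4 = 10.5, cy_4 = 6, cz_4 = 11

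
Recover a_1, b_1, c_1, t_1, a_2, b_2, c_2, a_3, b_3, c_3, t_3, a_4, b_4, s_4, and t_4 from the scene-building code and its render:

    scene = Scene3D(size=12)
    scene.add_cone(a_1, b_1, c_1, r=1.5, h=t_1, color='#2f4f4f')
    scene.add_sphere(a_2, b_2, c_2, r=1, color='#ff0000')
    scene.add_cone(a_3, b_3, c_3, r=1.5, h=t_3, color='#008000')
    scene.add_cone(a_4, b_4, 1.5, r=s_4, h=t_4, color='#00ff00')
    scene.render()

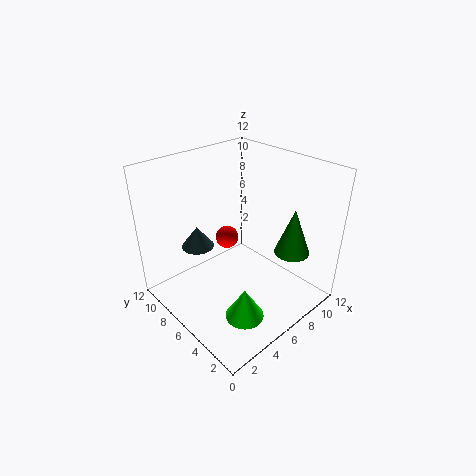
a_1 = 5
b_1 = 10.5
c_1 = 3.5
t_1 = 2
a_2 = 6.5
b_2 = 8
c_2 = 5
a_3 = 9.5
b_3 = 3
c_3 = 4.5
t_3 = 4
a_4 = 3.5
b_4 = 2.5
s_4 = 1.5
t_4 = 2.5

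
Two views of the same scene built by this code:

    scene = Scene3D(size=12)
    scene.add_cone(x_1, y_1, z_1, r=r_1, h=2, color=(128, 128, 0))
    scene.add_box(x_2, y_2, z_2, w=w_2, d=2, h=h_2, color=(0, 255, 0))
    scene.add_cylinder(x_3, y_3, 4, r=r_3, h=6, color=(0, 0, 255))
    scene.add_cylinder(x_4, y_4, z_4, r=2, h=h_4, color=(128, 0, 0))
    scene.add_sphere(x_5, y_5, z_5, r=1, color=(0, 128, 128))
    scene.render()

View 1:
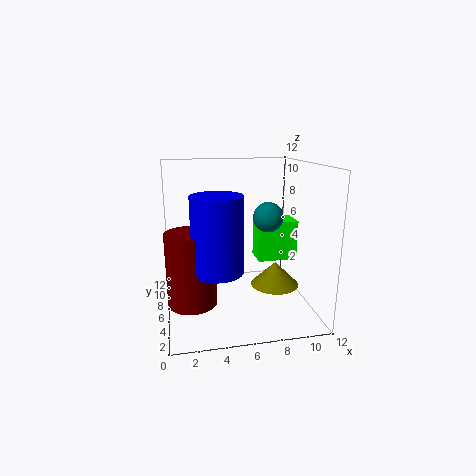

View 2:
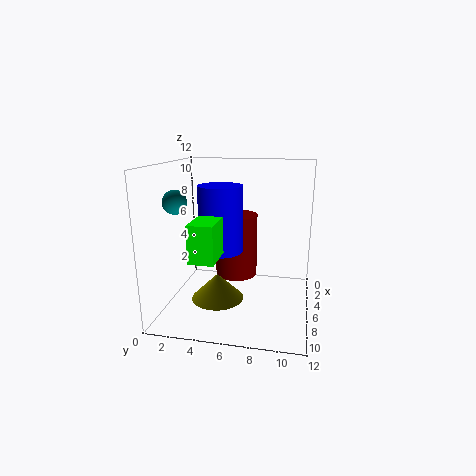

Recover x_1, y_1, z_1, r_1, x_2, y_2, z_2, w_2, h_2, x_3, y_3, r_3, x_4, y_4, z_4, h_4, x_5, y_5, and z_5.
x_1 = 9
y_1 = 5
z_1 = 2
r_1 = 2
x_2 = 7
y_2 = 3
z_2 = 5
w_2 = 3
h_2 = 3
x_3 = 4
y_3 = 4
r_3 = 2
x_4 = 2
y_4 = 5
z_4 = 1
h_4 = 6
x_5 = 7
y_5 = 1
z_5 = 9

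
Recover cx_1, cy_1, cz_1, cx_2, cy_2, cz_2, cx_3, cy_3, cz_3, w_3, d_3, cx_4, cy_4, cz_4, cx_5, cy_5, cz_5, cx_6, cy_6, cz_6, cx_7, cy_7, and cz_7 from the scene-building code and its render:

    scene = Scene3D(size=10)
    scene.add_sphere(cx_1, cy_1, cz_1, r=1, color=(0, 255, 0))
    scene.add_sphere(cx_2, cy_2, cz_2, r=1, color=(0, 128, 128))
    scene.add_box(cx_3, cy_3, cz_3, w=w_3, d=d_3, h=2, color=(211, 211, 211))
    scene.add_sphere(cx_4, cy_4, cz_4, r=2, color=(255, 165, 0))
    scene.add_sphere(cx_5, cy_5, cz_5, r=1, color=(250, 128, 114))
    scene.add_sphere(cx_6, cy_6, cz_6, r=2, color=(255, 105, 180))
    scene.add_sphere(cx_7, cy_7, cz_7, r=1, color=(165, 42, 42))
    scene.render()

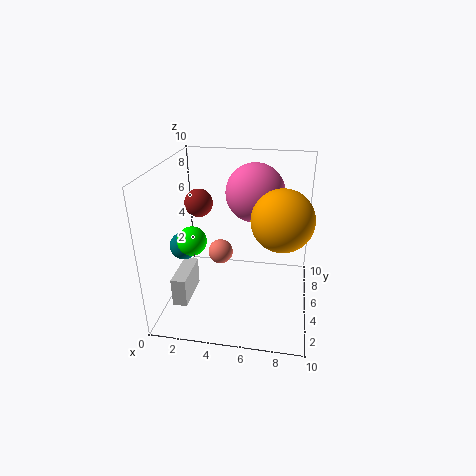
cx_1 = 2
cy_1 = 4
cz_1 = 5
cx_2 = 1
cy_2 = 5
cz_2 = 4
cx_3 = 1
cy_3 = 2
cz_3 = 1
w_3 = 1
d_3 = 3
cx_4 = 8
cy_4 = 4
cz_4 = 7
cx_5 = 3
cy_5 = 8
cz_5 = 2
cx_6 = 6
cy_6 = 6
cz_6 = 8
cx_7 = 2
cy_7 = 6
cz_7 = 7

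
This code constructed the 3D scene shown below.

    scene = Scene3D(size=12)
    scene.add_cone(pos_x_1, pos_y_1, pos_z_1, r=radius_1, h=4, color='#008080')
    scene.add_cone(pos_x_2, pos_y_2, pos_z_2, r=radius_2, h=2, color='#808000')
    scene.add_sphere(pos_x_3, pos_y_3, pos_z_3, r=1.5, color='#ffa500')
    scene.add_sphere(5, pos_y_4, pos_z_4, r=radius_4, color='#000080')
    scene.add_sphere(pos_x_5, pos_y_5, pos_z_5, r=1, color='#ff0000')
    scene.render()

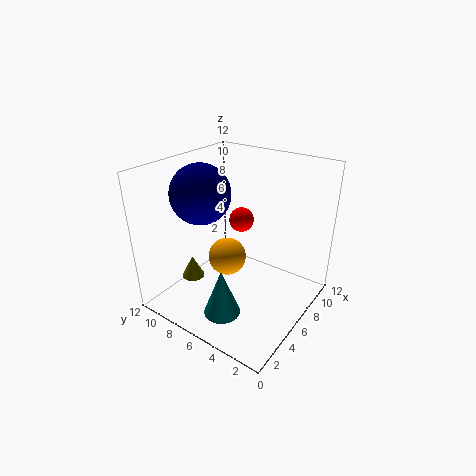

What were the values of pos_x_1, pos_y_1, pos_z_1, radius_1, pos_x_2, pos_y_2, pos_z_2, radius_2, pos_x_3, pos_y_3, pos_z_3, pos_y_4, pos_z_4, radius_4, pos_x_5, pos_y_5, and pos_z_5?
pos_x_1 = 3
pos_y_1 = 5.5
pos_z_1 = 0.5
radius_1 = 1.5
pos_x_2 = 4.5
pos_y_2 = 10
pos_z_2 = 1.5
radius_2 = 1
pos_x_3 = 4.5
pos_y_3 = 6
pos_z_3 = 5
pos_y_4 = 9
pos_z_4 = 9.5
radius_4 = 2.5
pos_x_5 = 6.5
pos_y_5 = 6
pos_z_5 = 7.5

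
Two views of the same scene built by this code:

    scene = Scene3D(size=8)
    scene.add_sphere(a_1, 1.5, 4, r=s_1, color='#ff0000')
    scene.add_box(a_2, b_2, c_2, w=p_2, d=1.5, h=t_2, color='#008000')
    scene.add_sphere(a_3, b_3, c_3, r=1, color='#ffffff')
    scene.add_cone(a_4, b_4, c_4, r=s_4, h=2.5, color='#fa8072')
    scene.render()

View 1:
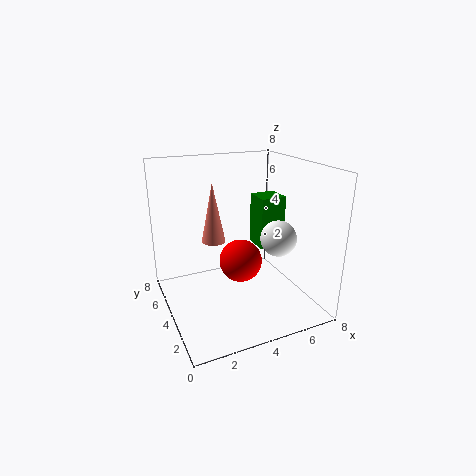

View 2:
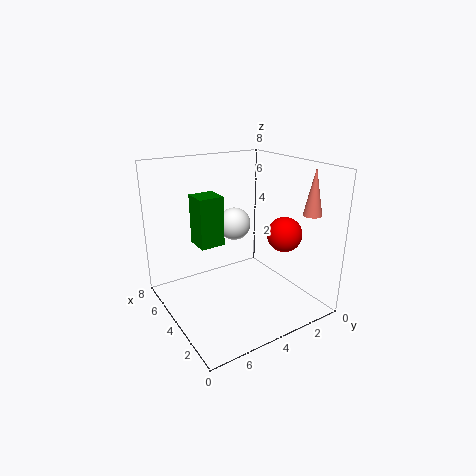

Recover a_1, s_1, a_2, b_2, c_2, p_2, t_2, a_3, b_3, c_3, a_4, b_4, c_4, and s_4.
a_1 = 3, s_1 = 1, a_2 = 5.5, b_2 = 4, c_2 = 3, p_2 = 1.5, t_2 = 3, a_3 = 6, b_3 = 3, c_3 = 4, a_4 = 1.5, b_4 = 1, c_4 = 5.5, s_4 = 0.5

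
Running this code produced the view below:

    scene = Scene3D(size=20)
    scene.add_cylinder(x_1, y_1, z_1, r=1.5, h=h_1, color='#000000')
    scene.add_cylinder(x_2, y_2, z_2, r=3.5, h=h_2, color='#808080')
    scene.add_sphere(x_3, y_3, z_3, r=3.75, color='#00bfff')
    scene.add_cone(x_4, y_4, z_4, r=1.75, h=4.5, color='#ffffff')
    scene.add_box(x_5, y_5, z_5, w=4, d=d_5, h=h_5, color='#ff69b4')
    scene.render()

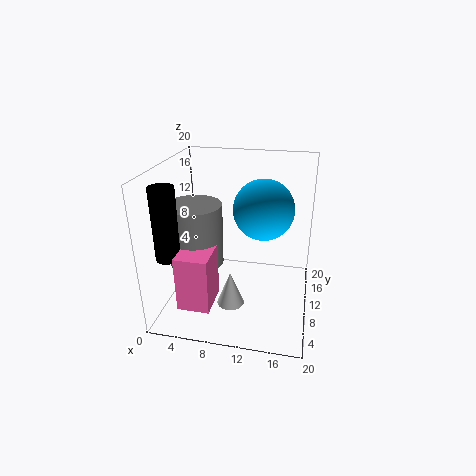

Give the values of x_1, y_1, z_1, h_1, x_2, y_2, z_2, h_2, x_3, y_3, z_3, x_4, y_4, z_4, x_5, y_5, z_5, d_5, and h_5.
x_1 = 3
y_1 = 2.5
z_1 = 10.25
h_1 = 9
x_2 = 5.25
y_2 = 6.25
z_2 = 8
h_2 = 8
x_3 = 13.75
y_3 = 7.5
z_3 = 15.5
x_4 = 10.25
y_4 = 4.25
z_4 = 3.5
x_5 = 4.5
y_5 = 0.25
z_5 = 4.5
d_5 = 4.75
h_5 = 7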